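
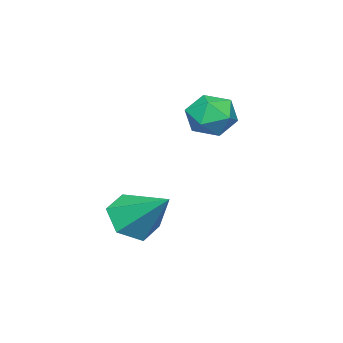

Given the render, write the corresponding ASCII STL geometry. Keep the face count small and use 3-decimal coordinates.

solid 
facet normal 0.204 0.695 0.690
outer loop
vertex -0.272 0.221 2.169
vertex -0.818 -0.048 2.601
vertex -0.124 -0.316 2.666
endloop
endfacet
facet normal 0.791 0.518 0.324
outer loop
vertex -0.272 0.221 2.169
vertex -0.124 -0.316 2.666
vertex 0.176 -0.347 1.983
endloop
endfacet
facet normal 0.668 0.647 -0.367
outer loop
vertex -0.272 0.221 2.169
vertex 0.176 -0.347 1.983
vertex -0.333 -0.098 1.496
endloop
endfacet
facet normal 0.005 0.903 -0.429
outer loop
vertex -0.272 0.221 2.169
vertex -0.333 -0.098 1.496
vertex -0.947 0.087 1.879
endloop
endfacet
facet normal -0.282 0.933 0.225
outer loop
vertex -0.272 0.221 2.169
vertex -0.947 0.087 1.879
vertex -0.818 -0.048 2.601
endloop
endfacet
facet normal 0.897 -0.183 0.402
outer loop
vertex 0.176 -0.347 1.983
vertex -0.124 -0.316 2.666
vertex -0.093 -0.967 2.301
endloop
endfacet
facet normal -0.053 0.104 0.993
outer loop
vertex -0.124 -0.316 2.666
vertex -0.818 -0.048 2.601
vertex -0.707 -0.782 2.684
endloop
endfacet
facet normal -0.839 0.488 0.241
outer loop
vertex -0.818 -0.048 2.601
vertex -0.947 0.087 1.879
vertex -1.216 -0.533 2.197
endloop
endfacet
facet normal -0.376 0.439 -0.816
outer loop
vertex -0.947 0.087 1.879
vertex -0.333 -0.098 1.496
vertex -0.916 -0.564 1.514
endloop
endfacet
facet normal 0.697 0.024 -0.716
outer loop
vertex -0.333 -0.098 1.496
vertex 0.176 -0.347 1.983
vertex -0.222 -0.832 1.579
endloop
endfacet
facet normal -0.005 -0.903 0.429
outer loop
vertex -0.768 -1.101 2.011
vertex -0.093 -0.967 2.301
vertex -0.707 -0.782 2.684
endloop
endfacet
facet normal -0.668 -0.647 0.367
outer loop
vertex -0.768 -1.101 2.011
vertex -0.707 -0.782 2.684
vertex -1.216 -0.533 2.197
endloop
endfacet
facet normal -0.791 -0.518 -0.324
outer loop
vertex -0.768 -1.101 2.011
vertex -1.216 -0.533 2.197
vertex -0.916 -0.564 1.514
endloop
endfacet
facet normal -0.204 -0.695 -0.690
outer loop
vertex -0.768 -1.101 2.011
vertex -0.916 -0.564 1.514
vertex -0.222 -0.832 1.579
endloop
endfacet
facet normal 0.282 -0.933 -0.225
outer loop
vertex -0.768 -1.101 2.011
vertex -0.222 -0.832 1.579
vertex -0.093 -0.967 2.301
endloop
endfacet
facet normal 0.376 -0.439 0.816
outer loop
vertex -0.707 -0.782 2.684
vertex -0.093 -0.967 2.301
vertex -0.124 -0.316 2.666
endloop
endfacet
facet normal -0.697 -0.024 0.716
outer loop
vertex -1.216 -0.533 2.197
vertex -0.707 -0.782 2.684
vertex -0.818 -0.048 2.601
endloop
endfacet
facet normal -0.897 0.183 -0.402
outer loop
vertex -0.916 -0.564 1.514
vertex -1.216 -0.533 2.197
vertex -0.947 0.087 1.879
endloop
endfacet
facet normal 0.053 -0.104 -0.993
outer loop
vertex -0.222 -0.832 1.579
vertex -0.916 -0.564 1.514
vertex -0.333 -0.098 1.496
endloop
endfacet
facet normal 0.839 -0.488 -0.241
outer loop
vertex -0.093 -0.967 2.301
vertex -0.222 -0.832 1.579
vertex 0.176 -0.347 1.983
endloop
endfacet
facet normal -0.179 -0.775 -0.606
outer loop
vertex 2.926 -1.077 -0.925
vertex 2.171 -1.084 -0.693
vertex 2.39 -0.648 -1.315
endloop
endfacet
facet normal 0.724 0.608 -0.326
outer loop
vertex 2.926 -1.077 -0.925
vertex 2.39 -0.648 -1.315
vertex 2.449 0.124 0.253
endloop
endfacet
facet normal -0.179 -0.775 -0.606
outer loop
vertex 2.39 -0.648 -1.315
vertex 2.171 -1.084 -0.693
vertex 1.634 -0.655 -1.083
endloop
endfacet
facet normal -0.141 0.890 -0.433
outer loop
vertex 2.39 -0.648 -1.315
vertex 1.634 -0.655 -1.083
vertex 2.449 0.124 0.253
endloop
endfacet
facet normal -0.178 -0.774 -0.607
outer loop
vertex 1.634 -0.655 -1.083
vertex 2.171 -1.084 -0.693
vertex 1.416 -1.092 -0.462
endloop
endfacet
facet normal -0.793 0.593 0.138
outer loop
vertex 1.634 -0.655 -1.083
vertex 1.416 -1.092 -0.462
vertex 2.449 0.124 0.253
endloop
endfacet
facet normal -0.178 -0.774 -0.607
outer loop
vertex 1.416 -1.092 -0.462
vertex 2.171 -1.084 -0.693
vertex 1.952 -1.521 -0.072
endloop
endfacet
facet normal -0.581 0.015 0.814
outer loop
vertex 1.416 -1.092 -0.462
vertex 1.952 -1.521 -0.072
vertex 2.449 0.124 0.253
endloop
endfacet
facet normal -0.178 -0.774 -0.608
outer loop
vertex 1.952 -1.521 -0.072
vertex 2.171 -1.084 -0.693
vertex 2.708 -1.513 -0.304
endloop
endfacet
facet normal 0.285 -0.268 0.920
outer loop
vertex 1.952 -1.521 -0.072
vertex 2.708 -1.513 -0.304
vertex 2.449 0.124 0.253
endloop
endfacet
facet normal -0.179 -0.774 -0.607
outer loop
vertex 2.708 -1.513 -0.304
vertex 2.171 -1.084 -0.693
vertex 2.926 -1.077 -0.925
endloop
endfacet
facet normal 0.937 0.029 0.349
outer loop
vertex 2.708 -1.513 -0.304
vertex 2.926 -1.077 -0.925
vertex 2.449 0.124 0.253
endloop
endfacet

endsolid


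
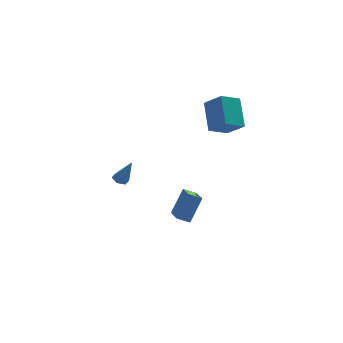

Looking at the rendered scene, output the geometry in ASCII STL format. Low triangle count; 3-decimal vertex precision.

solid 
facet normal -0.482 0.592 -0.646
outer loop
vertex 2.952 1.785 4.324
vertex 4.202 2.108 3.686
vertex 2.704 0.152 3.012
endloop
endfacet
facet normal -0.868 -0.224 0.443
outer loop
vertex 3.438 -0.748 3.994
vertex 2.952 1.785 4.324
vertex 2.704 0.152 3.012
endloop
endfacet
facet normal -0.482 0.592 -0.646
outer loop
vertex 2.704 0.152 3.012
vertex 4.202 2.108 3.686
vertex 3.954 0.474 2.374
endloop
endfacet
facet normal -0.118 -0.774 -0.622
outer loop
vertex 3.954 0.474 2.374
vertex 3.438 -0.748 3.994
vertex 2.704 0.152 3.012
endloop
endfacet
facet normal 0.117 0.774 0.622
outer loop
vertex 2.952 1.785 4.324
vertex 4.936 1.208 4.668
vertex 4.202 2.108 3.686
endloop
endfacet
facet normal -0.868 -0.224 0.443
outer loop
vertex 3.686 0.886 5.306
vertex 2.952 1.785 4.324
vertex 3.438 -0.748 3.994
endloop
endfacet
facet normal 0.118 0.775 0.621
outer loop
vertex 3.686 0.886 5.306
vertex 4.936 1.208 4.668
vertex 2.952 1.785 4.324
endloop
endfacet
facet normal 0.868 0.224 -0.443
outer loop
vertex 4.202 2.108 3.686
vertex 4.936 1.208 4.668
vertex 3.954 0.474 2.374
endloop
endfacet
facet normal -0.117 -0.775 -0.622
outer loop
vertex 4.688 -0.425 3.356
vertex 3.438 -0.748 3.994
vertex 3.954 0.474 2.374
endloop
endfacet
facet normal 0.868 0.224 -0.443
outer loop
vertex 3.954 0.474 2.374
vertex 4.936 1.208 4.668
vertex 4.688 -0.425 3.356
endloop
endfacet
facet normal 0.483 -0.592 0.646
outer loop
vertex 4.688 -0.425 3.356
vertex 3.686 0.886 5.306
vertex 3.438 -0.748 3.994
endloop
endfacet
facet normal 0.482 -0.592 0.646
outer loop
vertex 4.936 1.208 4.668
vertex 3.686 0.886 5.306
vertex 4.688 -0.425 3.356
endloop
endfacet
facet normal -0.335 0.244 -0.910
outer loop
vertex -2.63 -1.996 1.235
vertex -3.111 -1.944 1.426
vertex -2.789 -1.536 1.417
endloop
endfacet
facet normal 0.948 0.319 0.022
outer loop
vertex -2.63 -1.996 1.235
vertex -2.789 -1.536 1.417
vertex -2.549 -2.356 2.954
endloop
endfacet
facet normal -0.335 0.244 -0.910
outer loop
vertex -2.789 -1.536 1.417
vertex -3.111 -1.944 1.426
vertex -3.27 -1.484 1.608
endloop
endfacet
facet normal 0.261 0.868 0.422
outer loop
vertex -2.789 -1.536 1.417
vertex -3.27 -1.484 1.608
vertex -2.549 -2.356 2.954
endloop
endfacet
facet normal -0.335 0.244 -0.910
outer loop
vertex -3.27 -1.484 1.608
vertex -3.111 -1.944 1.426
vertex -3.592 -1.892 1.617
endloop
endfacet
facet normal -0.599 0.487 0.636
outer loop
vertex -3.27 -1.484 1.608
vertex -3.592 -1.892 1.617
vertex -2.549 -2.356 2.954
endloop
endfacet
facet normal -0.335 0.246 -0.910
outer loop
vertex -3.592 -1.892 1.617
vertex -3.111 -1.944 1.426
vertex -3.433 -2.352 1.434
endloop
endfacet
facet normal -0.774 -0.446 0.449
outer loop
vertex -3.592 -1.892 1.617
vertex -3.433 -2.352 1.434
vertex -2.549 -2.356 2.954
endloop
endfacet
facet normal -0.334 0.246 -0.910
outer loop
vertex -3.433 -2.352 1.434
vertex -3.111 -1.944 1.426
vertex -2.952 -2.405 1.243
endloop
endfacet
facet normal -0.090 -0.995 0.050
outer loop
vertex -3.433 -2.352 1.434
vertex -2.952 -2.405 1.243
vertex -2.549 -2.356 2.954
endloop
endfacet
facet normal -0.335 0.246 -0.910
outer loop
vertex -2.952 -2.405 1.243
vertex -3.111 -1.944 1.426
vertex -2.63 -1.996 1.235
endloop
endfacet
facet normal 0.773 -0.612 -0.165
outer loop
vertex -2.952 -2.405 1.243
vertex -2.63 -1.996 1.235
vertex -2.549 -2.356 2.954
endloop
endfacet
facet normal -0.483 -0.294 -0.824
outer loop
vertex 1.158 -1.322 -3.6
vertex 0.418 -1.101 -3.245
vertex 1.323 0.333 -4.288
endloop
endfacet
facet normal 0.871 -0.260 -0.417
outer loop
vertex 2.222 0.881 -2.755
vertex 1.158 -1.322 -3.6
vertex 1.323 0.333 -4.288
endloop
endfacet
facet normal -0.483 -0.294 -0.824
outer loop
vertex 1.323 0.333 -4.288
vertex 0.418 -1.101 -3.245
vertex 0.583 0.554 -3.933
endloop
endfacet
facet normal 0.091 0.920 -0.382
outer loop
vertex 0.583 0.554 -3.933
vertex 2.222 0.881 -2.755
vertex 1.323 0.333 -4.288
endloop
endfacet
facet normal -0.091 -0.920 0.382
outer loop
vertex 1.158 -1.322 -3.6
vertex 1.317 -0.553 -1.712
vertex 0.418 -1.101 -3.245
endloop
endfacet
facet normal 0.871 -0.260 -0.417
outer loop
vertex 2.057 -0.774 -2.067
vertex 1.158 -1.322 -3.6
vertex 2.222 0.881 -2.755
endloop
endfacet
facet normal -0.091 -0.920 0.382
outer loop
vertex 2.057 -0.774 -2.067
vertex 1.317 -0.553 -1.712
vertex 1.158 -1.322 -3.6
endloop
endfacet
facet normal -0.871 0.260 0.417
outer loop
vertex 0.418 -1.101 -3.245
vertex 1.317 -0.553 -1.712
vertex 0.583 0.554 -3.933
endloop
endfacet
facet normal 0.091 0.920 -0.382
outer loop
vertex 1.482 1.102 -2.4
vertex 2.222 0.881 -2.755
vertex 0.583 0.554 -3.933
endloop
endfacet
facet normal -0.871 0.260 0.417
outer loop
vertex 0.583 0.554 -3.933
vertex 1.317 -0.553 -1.712
vertex 1.482 1.102 -2.4
endloop
endfacet
facet normal 0.483 0.294 0.824
outer loop
vertex 1.482 1.102 -2.4
vertex 2.057 -0.774 -2.067
vertex 2.222 0.881 -2.755
endloop
endfacet
facet normal 0.483 0.294 0.824
outer loop
vertex 1.317 -0.553 -1.712
vertex 2.057 -0.774 -2.067
vertex 1.482 1.102 -2.4
endloop
endfacet

endsolid


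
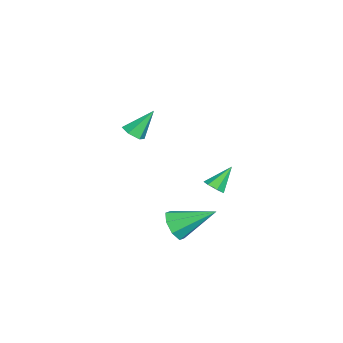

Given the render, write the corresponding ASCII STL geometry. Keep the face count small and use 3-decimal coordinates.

solid 
facet normal 0.439 -0.517 -0.735
outer loop
vertex -2.96 -0.458 -3.352
vertex -3.258 -0.941 -3.19
vertex -3.415 -0.524 -3.577
endloop
endfacet
facet normal -0.024 0.971 -0.236
outer loop
vertex -2.96 -0.458 -3.352
vertex -3.415 -0.524 -3.577
vertex -3.902 -0.179 -2.11
endloop
endfacet
facet normal 0.438 -0.518 -0.735
outer loop
vertex -3.415 -0.524 -3.577
vertex -3.258 -0.941 -3.19
vertex -3.752 -0.904 -3.51
endloop
endfacet
facet normal -0.725 0.577 -0.376
outer loop
vertex -3.415 -0.524 -3.577
vertex -3.752 -0.904 -3.51
vertex -3.902 -0.179 -2.11
endloop
endfacet
facet normal 0.437 -0.518 -0.735
outer loop
vertex -3.752 -0.904 -3.51
vertex -3.258 -0.941 -3.19
vertex -3.716 -1.311 -3.202
endloop
endfacet
facet normal -0.992 -0.121 -0.044
outer loop
vertex -3.752 -0.904 -3.51
vertex -3.716 -1.311 -3.202
vertex -3.902 -0.179 -2.11
endloop
endfacet
facet normal 0.438 -0.518 -0.734
outer loop
vertex -3.716 -1.311 -3.202
vertex -3.258 -0.941 -3.19
vertex -3.336 -1.439 -2.885
endloop
endfacet
facet normal -0.624 -0.593 0.509
outer loop
vertex -3.716 -1.311 -3.202
vertex -3.336 -1.439 -2.885
vertex -3.902 -0.179 -2.11
endloop
endfacet
facet normal 0.438 -0.518 -0.734
outer loop
vertex -3.336 -1.439 -2.885
vertex -3.258 -0.941 -3.19
vertex -2.896 -1.192 -2.797
endloop
endfacet
facet normal 0.101 -0.488 0.867
outer loop
vertex -3.336 -1.439 -2.885
vertex -2.896 -1.192 -2.797
vertex -3.902 -0.179 -2.11
endloop
endfacet
facet normal 0.439 -0.517 -0.735
outer loop
vertex -2.896 -1.192 -2.797
vertex -3.258 -0.941 -3.19
vertex -2.729 -0.755 -3.005
endloop
endfacet
facet normal 0.638 0.118 0.761
outer loop
vertex -2.896 -1.192 -2.797
vertex -2.729 -0.755 -3.005
vertex -3.902 -0.179 -2.11
endloop
endfacet
facet normal 0.439 -0.517 -0.735
outer loop
vertex -2.729 -0.755 -3.005
vertex -3.258 -0.941 -3.19
vertex -2.96 -0.458 -3.352
endloop
endfacet
facet normal 0.582 0.767 0.269
outer loop
vertex -2.729 -0.755 -3.005
vertex -2.96 -0.458 -3.352
vertex -3.902 -0.179 -2.11
endloop
endfacet
facet normal 0.266 -0.552 -0.790
outer loop
vertex -0.354 -4.518 1.929
vertex -0.887 -4.372 1.648
vertex -0.386 -4.015 1.567
endloop
endfacet
facet normal 0.828 0.361 0.429
outer loop
vertex -0.354 -4.518 1.929
vertex -0.386 -4.015 1.567
vertex -1.313 -3.488 2.912
endloop
endfacet
facet normal 0.266 -0.553 -0.790
outer loop
vertex -0.386 -4.015 1.567
vertex -0.887 -4.372 1.648
vertex -0.919 -3.87 1.286
endloop
endfacet
facet normal 0.328 0.934 -0.140
outer loop
vertex -0.386 -4.015 1.567
vertex -0.919 -3.87 1.286
vertex -1.313 -3.488 2.912
endloop
endfacet
facet normal 0.265 -0.553 -0.790
outer loop
vertex -0.919 -3.87 1.286
vertex -0.887 -4.372 1.648
vertex -1.42 -4.226 1.367
endloop
endfacet
facet normal -0.583 0.748 -0.317
outer loop
vertex -0.919 -3.87 1.286
vertex -1.42 -4.226 1.367
vertex -1.313 -3.488 2.912
endloop
endfacet
facet normal 0.265 -0.553 -0.790
outer loop
vertex -1.42 -4.226 1.367
vertex -0.887 -4.372 1.648
vertex -1.388 -4.728 1.729
endloop
endfacet
facet normal -0.997 -0.010 0.074
outer loop
vertex -1.42 -4.226 1.367
vertex -1.388 -4.728 1.729
vertex -1.313 -3.488 2.912
endloop
endfacet
facet normal 0.265 -0.553 -0.790
outer loop
vertex -1.388 -4.728 1.729
vertex -0.887 -4.372 1.648
vertex -0.855 -4.874 2.01
endloop
endfacet
facet normal -0.498 -0.583 0.642
outer loop
vertex -1.388 -4.728 1.729
vertex -0.855 -4.874 2.01
vertex -1.313 -3.488 2.912
endloop
endfacet
facet normal 0.265 -0.553 -0.790
outer loop
vertex -0.855 -4.874 2.01
vertex -0.887 -4.372 1.648
vertex -0.354 -4.518 1.929
endloop
endfacet
facet normal 0.414 -0.396 0.819
outer loop
vertex -0.855 -4.874 2.01
vertex -0.354 -4.518 1.929
vertex -1.313 -3.488 2.912
endloop
endfacet
facet normal 0.013 -0.868 -0.497
outer loop
vertex 0.308 -2.738 -3.363
vertex -0.266 -2.407 -3.957
vertex 0.621 -2.434 -3.886
endloop
endfacet
facet normal 0.825 0.105 0.555
outer loop
vertex 0.308 -2.738 -3.363
vertex 0.621 -2.434 -3.886
vertex -0.294 -0.533 -2.883
endloop
endfacet
facet normal 0.013 -0.868 -0.496
outer loop
vertex 0.621 -2.434 -3.886
vertex -0.266 -2.407 -3.957
vertex 0.414 -2.114 -4.451
endloop
endfacet
facet normal 0.886 0.460 -0.064
outer loop
vertex 0.621 -2.434 -3.886
vertex 0.414 -2.114 -4.451
vertex -0.294 -0.533 -2.883
endloop
endfacet
facet normal 0.013 -0.868 -0.496
outer loop
vertex 0.414 -2.114 -4.451
vertex -0.266 -2.407 -3.957
vertex -0.192 -1.966 -4.726
endloop
endfacet
facet normal 0.423 0.726 -0.541
outer loop
vertex 0.414 -2.114 -4.451
vertex -0.192 -1.966 -4.726
vertex -0.294 -0.533 -2.883
endloop
endfacet
facet normal 0.012 -0.868 -0.497
outer loop
vertex -0.192 -1.966 -4.726
vertex -0.266 -2.407 -3.957
vertex -0.841 -2.076 -4.55
endloop
endfacet
facet normal -0.289 0.748 -0.598
outer loop
vertex -0.192 -1.966 -4.726
vertex -0.841 -2.076 -4.55
vertex -0.294 -0.533 -2.883
endloop
endfacet
facet normal 0.013 -0.868 -0.497
outer loop
vertex -0.841 -2.076 -4.55
vertex -0.266 -2.407 -3.957
vertex -1.153 -2.38 -4.027
endloop
endfacet
facet normal -0.835 0.512 -0.200
outer loop
vertex -0.841 -2.076 -4.55
vertex -1.153 -2.38 -4.027
vertex -0.294 -0.533 -2.883
endloop
endfacet
facet normal 0.013 -0.868 -0.496
outer loop
vertex -1.153 -2.38 -4.027
vertex -0.266 -2.407 -3.957
vertex -0.946 -2.7 -3.462
endloop
endfacet
facet normal -0.895 0.158 0.417
outer loop
vertex -1.153 -2.38 -4.027
vertex -0.946 -2.7 -3.462
vertex -0.294 -0.533 -2.883
endloop
endfacet
facet normal 0.012 -0.868 -0.497
outer loop
vertex -0.946 -2.7 -3.462
vertex -0.266 -2.407 -3.957
vertex -0.34 -2.849 -3.187
endloop
endfacet
facet normal -0.433 -0.109 0.895
outer loop
vertex -0.946 -2.7 -3.462
vertex -0.34 -2.849 -3.187
vertex -0.294 -0.533 -2.883
endloop
endfacet
facet normal 0.014 -0.868 -0.497
outer loop
vertex -0.34 -2.849 -3.187
vertex -0.266 -2.407 -3.957
vertex 0.308 -2.738 -3.363
endloop
endfacet
facet normal 0.281 -0.130 0.951
outer loop
vertex -0.34 -2.849 -3.187
vertex 0.308 -2.738 -3.363
vertex -0.294 -0.533 -2.883
endloop
endfacet

endsolid


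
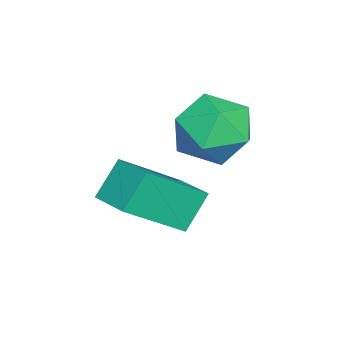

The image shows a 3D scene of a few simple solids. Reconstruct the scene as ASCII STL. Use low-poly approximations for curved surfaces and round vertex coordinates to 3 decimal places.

solid 
facet normal -0.649 -0.748 -0.139
outer loop
vertex -0.731 -0.252 1.042
vertex -1.779 0.877 -0.137
vertex -0.115 -0.619 0.143
endloop
endfacet
facet normal 0.540 -0.583 0.608
outer loop
vertex 0.599 0.203 0.297
vertex -0.731 -0.252 1.042
vertex -0.115 -0.619 0.143
endloop
endfacet
facet normal -0.649 -0.748 -0.139
outer loop
vertex -0.115 -0.619 0.143
vertex -1.779 0.877 -0.137
vertex -1.163 0.51 -1.036
endloop
endfacet
facet normal 0.536 -0.319 -0.782
outer loop
vertex -1.163 0.51 -1.036
vertex 0.599 0.203 0.297
vertex -0.115 -0.619 0.143
endloop
endfacet
facet normal -0.536 0.319 0.782
outer loop
vertex -0.731 -0.252 1.042
vertex -1.065 1.699 0.017
vertex -1.779 0.877 -0.137
endloop
endfacet
facet normal 0.540 -0.583 0.608
outer loop
vertex -0.017 0.57 1.196
vertex -0.731 -0.252 1.042
vertex 0.599 0.203 0.297
endloop
endfacet
facet normal -0.536 0.319 0.782
outer loop
vertex -0.017 0.57 1.196
vertex -1.065 1.699 0.017
vertex -0.731 -0.252 1.042
endloop
endfacet
facet normal -0.540 0.583 -0.608
outer loop
vertex -1.779 0.877 -0.137
vertex -1.065 1.699 0.017
vertex -1.163 0.51 -1.036
endloop
endfacet
facet normal 0.536 -0.319 -0.782
outer loop
vertex -0.449 1.332 -0.882
vertex 0.599 0.203 0.297
vertex -1.163 0.51 -1.036
endloop
endfacet
facet normal -0.540 0.583 -0.608
outer loop
vertex -1.163 0.51 -1.036
vertex -1.065 1.699 0.017
vertex -0.449 1.332 -0.882
endloop
endfacet
facet normal 0.649 0.748 0.139
outer loop
vertex -0.449 1.332 -0.882
vertex -0.017 0.57 1.196
vertex 0.599 0.203 0.297
endloop
endfacet
facet normal 0.649 0.748 0.139
outer loop
vertex -1.065 1.699 0.017
vertex -0.017 0.57 1.196
vertex -0.449 1.332 -0.882
endloop
endfacet
facet normal -0.178 0.983 0.034
outer loop
vertex -2.552 2.3 0.965
vertex -2.518 2.269 2.026
vertex -1.631 2.449 1.472
endloop
endfacet
facet normal 0.177 0.810 -0.559
outer loop
vertex -2.552 2.3 0.965
vertex -1.631 2.449 1.472
vertex -1.664 1.851 0.595
endloop
endfacet
facet normal -0.215 0.332 -0.918
outer loop
vertex -2.552 2.3 0.965
vertex -1.664 1.851 0.595
vertex -2.571 1.3 0.608
endloop
endfacet
facet normal -0.811 0.210 -0.545
outer loop
vertex -2.552 2.3 0.965
vertex -2.571 1.3 0.608
vertex -3.099 1.558 1.493
endloop
endfacet
facet normal -0.789 0.613 0.043
outer loop
vertex -2.552 2.3 0.965
vertex -3.099 1.558 1.493
vertex -2.518 2.269 2.026
endloop
endfacet
facet normal 0.787 0.495 -0.367
outer loop
vertex -1.664 1.851 0.595
vertex -1.631 2.449 1.472
vertex -1.081 1.542 1.427
endloop
endfacet
facet normal 0.213 0.776 0.594
outer loop
vertex -1.631 2.449 1.472
vertex -2.518 2.269 2.026
vertex -1.609 1.8 2.312
endloop
endfacet
facet normal -0.774 0.177 0.608
outer loop
vertex -2.518 2.269 2.026
vertex -3.099 1.558 1.493
vertex -2.516 1.249 2.325
endloop
endfacet
facet normal -0.810 -0.474 -0.345
outer loop
vertex -3.099 1.558 1.493
vertex -2.571 1.3 0.608
vertex -2.549 0.651 1.448
endloop
endfacet
facet normal 0.155 -0.278 -0.948
outer loop
vertex -2.571 1.3 0.608
vertex -1.664 1.851 0.595
vertex -1.662 0.831 0.894
endloop
endfacet
facet normal 0.811 -0.210 0.545
outer loop
vertex -1.628 0.8 1.955
vertex -1.081 1.542 1.427
vertex -1.609 1.8 2.312
endloop
endfacet
facet normal 0.215 -0.332 0.918
outer loop
vertex -1.628 0.8 1.955
vertex -1.609 1.8 2.312
vertex -2.516 1.249 2.325
endloop
endfacet
facet normal -0.177 -0.810 0.559
outer loop
vertex -1.628 0.8 1.955
vertex -2.516 1.249 2.325
vertex -2.549 0.651 1.448
endloop
endfacet
facet normal 0.178 -0.983 -0.034
outer loop
vertex -1.628 0.8 1.955
vertex -2.549 0.651 1.448
vertex -1.662 0.831 0.894
endloop
endfacet
facet normal 0.789 -0.613 -0.043
outer loop
vertex -1.628 0.8 1.955
vertex -1.662 0.831 0.894
vertex -1.081 1.542 1.427
endloop
endfacet
facet normal 0.810 0.474 0.345
outer loop
vertex -1.609 1.8 2.312
vertex -1.081 1.542 1.427
vertex -1.631 2.449 1.472
endloop
endfacet
facet normal -0.155 0.278 0.948
outer loop
vertex -2.516 1.249 2.325
vertex -1.609 1.8 2.312
vertex -2.518 2.269 2.026
endloop
endfacet
facet normal -0.787 -0.495 0.367
outer loop
vertex -2.549 0.651 1.448
vertex -2.516 1.249 2.325
vertex -3.099 1.558 1.493
endloop
endfacet
facet normal -0.213 -0.776 -0.594
outer loop
vertex -1.662 0.831 0.894
vertex -2.549 0.651 1.448
vertex -2.571 1.3 0.608
endloop
endfacet
facet normal 0.774 -0.177 -0.608
outer loop
vertex -1.081 1.542 1.427
vertex -1.662 0.831 0.894
vertex -1.664 1.851 0.595
endloop
endfacet

endsolid


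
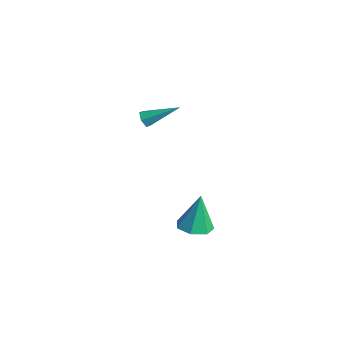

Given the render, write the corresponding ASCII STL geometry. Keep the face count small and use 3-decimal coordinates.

solid 
facet normal -0.509 -0.709 -0.489
outer loop
vertex -2.886 -1.536 -0.658
vertex -3.327 -1.37 -0.44
vertex -3.17 -1.17 -0.893
endloop
endfacet
facet normal 0.764 0.199 -0.614
outer loop
vertex -2.886 -1.536 -0.658
vertex -3.17 -1.17 -0.893
vertex -2.353 -0.01 0.5
endloop
endfacet
facet normal -0.508 -0.709 -0.489
outer loop
vertex -3.17 -1.17 -0.893
vertex -3.327 -1.37 -0.44
vertex -3.612 -1.004 -0.675
endloop
endfacet
facet normal -0.021 0.774 -0.632
outer loop
vertex -3.17 -1.17 -0.893
vertex -3.612 -1.004 -0.675
vertex -2.353 -0.01 0.5
endloop
endfacet
facet normal -0.507 -0.709 -0.490
outer loop
vertex -3.612 -1.004 -0.675
vertex -3.327 -1.37 -0.44
vertex -3.769 -1.205 -0.222
endloop
endfacet
facet normal -0.670 0.736 0.095
outer loop
vertex -3.612 -1.004 -0.675
vertex -3.769 -1.205 -0.222
vertex -2.353 -0.01 0.5
endloop
endfacet
facet normal -0.507 -0.709 -0.491
outer loop
vertex -3.769 -1.205 -0.222
vertex -3.327 -1.37 -0.44
vertex -3.485 -1.571 0.013
endloop
endfacet
facet normal -0.532 0.125 0.837
outer loop
vertex -3.769 -1.205 -0.222
vertex -3.485 -1.571 0.013
vertex -2.353 -0.01 0.5
endloop
endfacet
facet normal -0.508 -0.708 -0.491
outer loop
vertex -3.485 -1.571 0.013
vertex -3.327 -1.37 -0.44
vertex -3.043 -1.737 -0.205
endloop
endfacet
facet normal 0.253 -0.451 0.856
outer loop
vertex -3.485 -1.571 0.013
vertex -3.043 -1.737 -0.205
vertex -2.353 -0.01 0.5
endloop
endfacet
facet normal -0.509 -0.708 -0.490
outer loop
vertex -3.043 -1.737 -0.205
vertex -3.327 -1.37 -0.44
vertex -2.886 -1.536 -0.658
endloop
endfacet
facet normal 0.902 -0.413 0.129
outer loop
vertex -3.043 -1.737 -0.205
vertex -2.886 -1.536 -0.658
vertex -2.353 -0.01 0.5
endloop
endfacet
facet normal 0.081 -0.219 -0.972
outer loop
vertex 3.725 -3.123 -3.075
vertex 3.098 -2.52 -3.263
vertex 3.979 -2.407 -3.215
endloop
endfacet
facet normal 0.837 -0.197 0.511
outer loop
vertex 3.725 -3.123 -3.075
vertex 3.979 -2.407 -3.215
vertex 2.942 -2.1 -1.397
endloop
endfacet
facet normal 0.081 -0.220 -0.972
outer loop
vertex 3.979 -2.407 -3.215
vertex 3.098 -2.52 -3.263
vertex 3.57 -1.777 -3.392
endloop
endfacet
facet normal 0.747 0.577 0.329
outer loop
vertex 3.979 -2.407 -3.215
vertex 3.57 -1.777 -3.392
vertex 2.942 -2.1 -1.397
endloop
endfacet
facet normal 0.080 -0.220 -0.972
outer loop
vertex 3.57 -1.777 -3.392
vertex 3.098 -2.52 -3.263
vertex 2.805 -1.706 -3.471
endloop
endfacet
facet normal 0.072 0.981 0.182
outer loop
vertex 3.57 -1.777 -3.392
vertex 2.805 -1.706 -3.471
vertex 2.942 -2.1 -1.397
endloop
endfacet
facet normal 0.083 -0.219 -0.972
outer loop
vertex 2.805 -1.706 -3.471
vertex 3.098 -2.52 -3.263
vertex 2.261 -2.249 -3.395
endloop
endfacet
facet normal -0.682 0.709 0.180
outer loop
vertex 2.805 -1.706 -3.471
vertex 2.261 -2.249 -3.395
vertex 2.942 -2.1 -1.397
endloop
endfacet
facet normal 0.082 -0.220 -0.972
outer loop
vertex 2.261 -2.249 -3.395
vertex 3.098 -2.52 -3.263
vertex 2.347 -2.996 -3.219
endloop
endfacet
facet normal -0.945 -0.032 0.325
outer loop
vertex 2.261 -2.249 -3.395
vertex 2.347 -2.996 -3.219
vertex 2.942 -2.1 -1.397
endloop
endfacet
facet normal 0.081 -0.218 -0.972
outer loop
vertex 2.347 -2.996 -3.219
vertex 3.098 -2.52 -3.263
vertex 2.999 -3.385 -3.077
endloop
endfacet
facet normal -0.520 -0.687 0.508
outer loop
vertex 2.347 -2.996 -3.219
vertex 2.999 -3.385 -3.077
vertex 2.942 -2.1 -1.397
endloop
endfacet
facet normal 0.082 -0.218 -0.972
outer loop
vertex 2.999 -3.385 -3.077
vertex 3.098 -2.52 -3.263
vertex 3.725 -3.123 -3.075
endloop
endfacet
facet normal 0.273 -0.760 0.590
outer loop
vertex 2.999 -3.385 -3.077
vertex 3.725 -3.123 -3.075
vertex 2.942 -2.1 -1.397
endloop
endfacet

endsolid


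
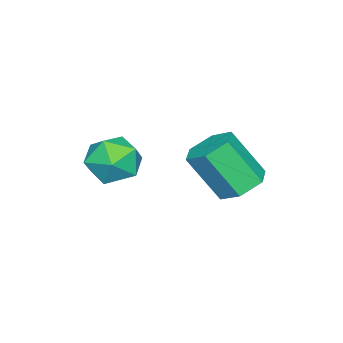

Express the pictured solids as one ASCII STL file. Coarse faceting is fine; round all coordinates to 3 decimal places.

solid 
facet normal -0.997 0.045 0.067
outer loop
vertex -2.057 -2.509 2.752
vertex -2.123 -3.642 2.531
vertex -2.033 -3.271 3.623
endloop
endfacet
facet normal -0.691 0.535 0.487
outer loop
vertex -2.057 -2.509 2.752
vertex -2.033 -3.271 3.623
vertex -1.321 -2.359 3.632
endloop
endfacet
facet normal -0.286 0.955 0.077
outer loop
vertex -2.057 -2.509 2.752
vertex -1.321 -2.359 3.632
vertex -0.972 -2.167 2.546
endloop
endfacet
facet normal -0.342 0.726 -0.597
outer loop
vertex -2.057 -2.509 2.752
vertex -0.972 -2.167 2.546
vertex -1.467 -2.96 1.866
endloop
endfacet
facet normal -0.781 0.163 -0.603
outer loop
vertex -2.057 -2.509 2.752
vertex -1.467 -2.96 1.866
vertex -2.123 -3.642 2.531
endloop
endfacet
facet normal -0.262 0.195 0.945
outer loop
vertex -1.321 -2.359 3.632
vertex -2.033 -3.271 3.623
vertex -0.933 -3.4 3.954
endloop
endfacet
facet normal -0.757 -0.597 0.265
outer loop
vertex -2.033 -3.271 3.623
vertex -2.123 -3.642 2.531
vertex -1.428 -4.193 3.274
endloop
endfacet
facet normal -0.408 -0.405 -0.818
outer loop
vertex -2.123 -3.642 2.531
vertex -1.467 -2.96 1.866
vertex -1.079 -4.001 2.188
endloop
endfacet
facet normal 0.302 0.505 -0.809
outer loop
vertex -1.467 -2.96 1.866
vertex -0.972 -2.167 2.546
vertex -0.367 -3.089 2.197
endloop
endfacet
facet normal 0.393 0.875 0.281
outer loop
vertex -0.972 -2.167 2.546
vertex -1.321 -2.359 3.632
vertex -0.277 -2.718 3.289
endloop
endfacet
facet normal 0.342 -0.726 0.597
outer loop
vertex -0.343 -3.851 3.068
vertex -0.933 -3.4 3.954
vertex -1.428 -4.193 3.274
endloop
endfacet
facet normal 0.286 -0.955 -0.077
outer loop
vertex -0.343 -3.851 3.068
vertex -1.428 -4.193 3.274
vertex -1.079 -4.001 2.188
endloop
endfacet
facet normal 0.691 -0.535 -0.487
outer loop
vertex -0.343 -3.851 3.068
vertex -1.079 -4.001 2.188
vertex -0.367 -3.089 2.197
endloop
endfacet
facet normal 0.997 -0.045 -0.067
outer loop
vertex -0.343 -3.851 3.068
vertex -0.367 -3.089 2.197
vertex -0.277 -2.718 3.289
endloop
endfacet
facet normal 0.781 -0.163 0.603
outer loop
vertex -0.343 -3.851 3.068
vertex -0.277 -2.718 3.289
vertex -0.933 -3.4 3.954
endloop
endfacet
facet normal -0.302 -0.505 0.809
outer loop
vertex -1.428 -4.193 3.274
vertex -0.933 -3.4 3.954
vertex -2.033 -3.271 3.623
endloop
endfacet
facet normal -0.393 -0.875 -0.281
outer loop
vertex -1.079 -4.001 2.188
vertex -1.428 -4.193 3.274
vertex -2.123 -3.642 2.531
endloop
endfacet
facet normal 0.262 -0.195 -0.945
outer loop
vertex -0.367 -3.089 2.197
vertex -1.079 -4.001 2.188
vertex -1.467 -2.96 1.866
endloop
endfacet
facet normal 0.757 0.597 -0.265
outer loop
vertex -0.277 -2.718 3.289
vertex -0.367 -3.089 2.197
vertex -0.972 -2.167 2.546
endloop
endfacet
facet normal 0.408 0.405 0.818
outer loop
vertex -0.933 -3.4 3.954
vertex -0.277 -2.718 3.289
vertex -1.321 -2.359 3.632
endloop
endfacet
facet normal -0.121 0.548 -0.827
outer loop
vertex -2.39 1.075 1.641
vertex -3.332 0.751 1.564
vertex -3.13 1.58 2.084
endloop
endfacet
facet normal 0.661 0.666 0.345
outer loop
vertex -2.39 1.075 1.641
vertex -3.13 1.58 2.084
vertex -2.125 -0.127 3.453
endloop
endfacet
facet normal 0.662 0.666 0.345
outer loop
vertex -2.125 -0.127 3.453
vertex -3.13 1.58 2.084
vertex -2.865 0.379 3.896
endloop
endfacet
facet normal 0.121 -0.548 0.828
outer loop
vertex -2.125 -0.127 3.453
vertex -2.865 0.379 3.896
vertex -3.068 -0.451 3.376
endloop
endfacet
facet normal -0.121 0.548 -0.827
outer loop
vertex -3.13 1.58 2.084
vertex -3.332 0.751 1.564
vertex -4.073 1.256 2.007
endloop
endfacet
facet normal -0.310 0.771 0.556
outer loop
vertex -3.13 1.58 2.084
vertex -4.073 1.256 2.007
vertex -2.865 0.379 3.896
endloop
endfacet
facet normal -0.310 0.771 0.556
outer loop
vertex -2.865 0.379 3.896
vertex -4.073 1.256 2.007
vertex -3.808 0.055 3.819
endloop
endfacet
facet normal 0.121 -0.548 0.828
outer loop
vertex -2.865 0.379 3.896
vertex -3.808 0.055 3.819
vertex -3.068 -0.451 3.376
endloop
endfacet
facet normal -0.121 0.548 -0.827
outer loop
vertex -4.073 1.256 2.007
vertex -3.332 0.751 1.564
vertex -4.275 0.427 1.487
endloop
endfacet
facet normal -0.972 0.104 0.211
outer loop
vertex -4.073 1.256 2.007
vertex -4.275 0.427 1.487
vertex -3.808 0.055 3.819
endloop
endfacet
facet normal -0.972 0.104 0.211
outer loop
vertex -3.808 0.055 3.819
vertex -4.275 0.427 1.487
vertex -4.01 -0.775 3.299
endloop
endfacet
facet normal 0.121 -0.548 0.828
outer loop
vertex -3.808 0.055 3.819
vertex -4.01 -0.775 3.299
vertex -3.068 -0.451 3.376
endloop
endfacet
facet normal -0.121 0.548 -0.828
outer loop
vertex -4.275 0.427 1.487
vertex -3.332 0.751 1.564
vertex -3.535 -0.079 1.044
endloop
endfacet
facet normal -0.662 -0.666 -0.345
outer loop
vertex -4.275 0.427 1.487
vertex -3.535 -0.079 1.044
vertex -4.01 -0.775 3.299
endloop
endfacet
facet normal -0.661 -0.666 -0.345
outer loop
vertex -4.01 -0.775 3.299
vertex -3.535 -0.079 1.044
vertex -3.27 -1.28 2.856
endloop
endfacet
facet normal 0.121 -0.548 0.827
outer loop
vertex -4.01 -0.775 3.299
vertex -3.27 -1.28 2.856
vertex -3.068 -0.451 3.376
endloop
endfacet
facet normal -0.121 0.548 -0.828
outer loop
vertex -3.535 -0.079 1.044
vertex -3.332 0.751 1.564
vertex -2.592 0.245 1.121
endloop
endfacet
facet normal 0.310 -0.771 -0.556
outer loop
vertex -3.535 -0.079 1.044
vertex -2.592 0.245 1.121
vertex -3.27 -1.28 2.856
endloop
endfacet
facet normal 0.310 -0.771 -0.556
outer loop
vertex -3.27 -1.28 2.856
vertex -2.592 0.245 1.121
vertex -2.327 -0.956 2.933
endloop
endfacet
facet normal 0.121 -0.548 0.827
outer loop
vertex -3.27 -1.28 2.856
vertex -2.327 -0.956 2.933
vertex -3.068 -0.451 3.376
endloop
endfacet
facet normal -0.121 0.548 -0.828
outer loop
vertex -2.592 0.245 1.121
vertex -3.332 0.751 1.564
vertex -2.39 1.075 1.641
endloop
endfacet
facet normal 0.972 -0.104 -0.211
outer loop
vertex -2.592 0.245 1.121
vertex -2.39 1.075 1.641
vertex -2.327 -0.956 2.933
endloop
endfacet
facet normal 0.972 -0.104 -0.211
outer loop
vertex -2.327 -0.956 2.933
vertex -2.39 1.075 1.641
vertex -2.125 -0.127 3.453
endloop
endfacet
facet normal 0.121 -0.548 0.827
outer loop
vertex -2.327 -0.956 2.933
vertex -2.125 -0.127 3.453
vertex -3.068 -0.451 3.376
endloop
endfacet

endsolid


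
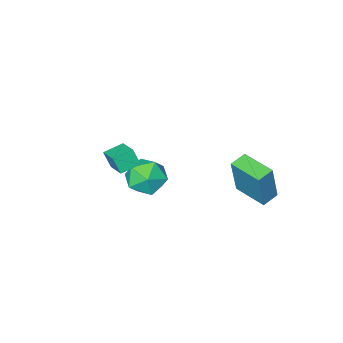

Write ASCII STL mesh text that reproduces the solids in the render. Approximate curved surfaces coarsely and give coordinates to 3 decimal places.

solid 
facet normal -0.966 0.104 0.237
outer loop
vertex 3.209 -0.242 4.144
vertex 3.42 0.817 4.54
vertex 3.052 0.081 3.363
endloop
endfacet
facet normal -0.184 -0.921 -0.344
outer loop
vertex 3.96 -0.017 3.14
vertex 3.209 -0.242 4.144
vertex 3.052 0.081 3.363
endloop
endfacet
facet normal -0.966 0.104 0.237
outer loop
vertex 3.052 0.081 3.363
vertex 3.42 0.817 4.54
vertex 3.263 1.14 3.758
endloop
endfacet
facet normal -0.183 0.375 -0.909
outer loop
vertex 3.263 1.14 3.758
vertex 3.96 -0.017 3.14
vertex 3.052 0.081 3.363
endloop
endfacet
facet normal 0.183 -0.376 0.908
outer loop
vertex 3.209 -0.242 4.144
vertex 4.328 0.719 4.317
vertex 3.42 0.817 4.54
endloop
endfacet
facet normal -0.183 -0.921 -0.344
outer loop
vertex 4.117 -0.34 3.922
vertex 3.209 -0.242 4.144
vertex 3.96 -0.017 3.14
endloop
endfacet
facet normal 0.182 -0.375 0.909
outer loop
vertex 4.117 -0.34 3.922
vertex 4.328 0.719 4.317
vertex 3.209 -0.242 4.144
endloop
endfacet
facet normal 0.184 0.921 0.344
outer loop
vertex 3.42 0.817 4.54
vertex 4.328 0.719 4.317
vertex 3.263 1.14 3.758
endloop
endfacet
facet normal -0.182 0.376 -0.909
outer loop
vertex 4.171 1.042 3.536
vertex 3.96 -0.017 3.14
vertex 3.263 1.14 3.758
endloop
endfacet
facet normal 0.183 0.921 0.344
outer loop
vertex 3.263 1.14 3.758
vertex 4.328 0.719 4.317
vertex 4.171 1.042 3.536
endloop
endfacet
facet normal 0.966 -0.104 -0.237
outer loop
vertex 4.171 1.042 3.536
vertex 4.117 -0.34 3.922
vertex 3.96 -0.017 3.14
endloop
endfacet
facet normal 0.966 -0.104 -0.237
outer loop
vertex 4.328 0.719 4.317
vertex 4.117 -0.34 3.922
vertex 4.171 1.042 3.536
endloop
endfacet
facet normal -0.894 0.402 -0.195
outer loop
vertex 0.373 -1.578 -0.975
vertex -0.01 -1.986 -0.06
vertex 0.432 -1.008 -0.069
endloop
endfacet
facet normal -0.371 0.797 -0.477
outer loop
vertex 0.373 -1.578 -0.975
vertex 0.432 -1.008 -0.069
vertex 1.263 -1.026 -0.746
endloop
endfacet
facet normal 0.001 0.382 -0.924
outer loop
vertex 0.373 -1.578 -0.975
vertex 1.263 -1.026 -0.746
vertex 1.336 -2.015 -1.155
endloop
endfacet
facet normal -0.293 -0.267 -0.918
outer loop
vertex 0.373 -1.578 -0.975
vertex 1.336 -2.015 -1.155
vertex 0.549 -2.608 -0.732
endloop
endfacet
facet normal -0.846 -0.255 -0.468
outer loop
vertex 0.373 -1.578 -0.975
vertex 0.549 -2.608 -0.732
vertex -0.01 -1.986 -0.06
endloop
endfacet
facet normal 0.064 0.997 0.052
outer loop
vertex 1.263 -1.026 -0.746
vertex 0.432 -1.008 -0.069
vertex 1.431 -1.092 0.312
endloop
endfacet
facet normal -0.783 0.359 0.508
outer loop
vertex 0.432 -1.008 -0.069
vertex -0.01 -1.986 -0.06
vertex 0.644 -1.685 0.735
endloop
endfacet
facet normal -0.705 -0.706 0.068
outer loop
vertex -0.01 -1.986 -0.06
vertex 0.549 -2.608 -0.732
vertex 0.717 -2.674 0.326
endloop
endfacet
facet normal 0.191 -0.725 -0.661
outer loop
vertex 0.549 -2.608 -0.732
vertex 1.336 -2.015 -1.155
vertex 1.548 -2.692 -0.351
endloop
endfacet
facet normal 0.665 0.327 -0.671
outer loop
vertex 1.336 -2.015 -1.155
vertex 1.263 -1.026 -0.746
vertex 1.99 -1.714 -0.36
endloop
endfacet
facet normal 0.293 0.267 0.918
outer loop
vertex 1.607 -2.122 0.555
vertex 1.431 -1.092 0.312
vertex 0.644 -1.685 0.735
endloop
endfacet
facet normal -0.001 -0.382 0.924
outer loop
vertex 1.607 -2.122 0.555
vertex 0.644 -1.685 0.735
vertex 0.717 -2.674 0.326
endloop
endfacet
facet normal 0.371 -0.797 0.477
outer loop
vertex 1.607 -2.122 0.555
vertex 0.717 -2.674 0.326
vertex 1.548 -2.692 -0.351
endloop
endfacet
facet normal 0.894 -0.402 0.195
outer loop
vertex 1.607 -2.122 0.555
vertex 1.548 -2.692 -0.351
vertex 1.99 -1.714 -0.36
endloop
endfacet
facet normal 0.846 0.255 0.468
outer loop
vertex 1.607 -2.122 0.555
vertex 1.99 -1.714 -0.36
vertex 1.431 -1.092 0.312
endloop
endfacet
facet normal -0.191 0.725 0.661
outer loop
vertex 0.644 -1.685 0.735
vertex 1.431 -1.092 0.312
vertex 0.432 -1.008 -0.069
endloop
endfacet
facet normal -0.665 -0.327 0.671
outer loop
vertex 0.717 -2.674 0.326
vertex 0.644 -1.685 0.735
vertex -0.01 -1.986 -0.06
endloop
endfacet
facet normal -0.064 -0.997 -0.052
outer loop
vertex 1.548 -2.692 -0.351
vertex 0.717 -2.674 0.326
vertex 0.549 -2.608 -0.732
endloop
endfacet
facet normal 0.783 -0.359 -0.508
outer loop
vertex 1.99 -1.714 -0.36
vertex 1.548 -2.692 -0.351
vertex 1.336 -2.015 -1.155
endloop
endfacet
facet normal 0.705 0.706 -0.068
outer loop
vertex 1.431 -1.092 0.312
vertex 1.99 -1.714 -0.36
vertex 1.263 -1.026 -0.746
endloop
endfacet
facet normal -0.962 -0.132 0.240
outer loop
vertex -2.047 1.166 1.936
vertex -2.294 2.784 1.833
vertex -2.524 0.964 -0.089
endloop
endfacet
facet normal 0.151 -0.987 0.063
outer loop
vertex -1.706 1.076 -0.293
vertex -2.047 1.166 1.936
vertex -2.524 0.964 -0.089
endloop
endfacet
facet normal -0.962 -0.132 0.240
outer loop
vertex -2.524 0.964 -0.089
vertex -2.294 2.784 1.833
vertex -2.771 2.582 -0.192
endloop
endfacet
facet normal -0.228 -0.097 -0.969
outer loop
vertex -2.771 2.582 -0.192
vertex -1.706 1.076 -0.293
vertex -2.524 0.964 -0.089
endloop
endfacet
facet normal 0.228 0.097 0.969
outer loop
vertex -2.047 1.166 1.936
vertex -1.476 2.896 1.629
vertex -2.294 2.784 1.833
endloop
endfacet
facet normal 0.151 -0.987 0.063
outer loop
vertex -1.229 1.278 1.732
vertex -2.047 1.166 1.936
vertex -1.706 1.076 -0.293
endloop
endfacet
facet normal 0.228 0.097 0.969
outer loop
vertex -1.229 1.278 1.732
vertex -1.476 2.896 1.629
vertex -2.047 1.166 1.936
endloop
endfacet
facet normal -0.151 0.987 -0.063
outer loop
vertex -2.294 2.784 1.833
vertex -1.476 2.896 1.629
vertex -2.771 2.582 -0.192
endloop
endfacet
facet normal -0.228 -0.097 -0.969
outer loop
vertex -1.953 2.694 -0.396
vertex -1.706 1.076 -0.293
vertex -2.771 2.582 -0.192
endloop
endfacet
facet normal -0.151 0.987 -0.063
outer loop
vertex -2.771 2.582 -0.192
vertex -1.476 2.896 1.629
vertex -1.953 2.694 -0.396
endloop
endfacet
facet normal 0.962 0.132 -0.240
outer loop
vertex -1.953 2.694 -0.396
vertex -1.229 1.278 1.732
vertex -1.706 1.076 -0.293
endloop
endfacet
facet normal 0.962 0.132 -0.240
outer loop
vertex -1.476 2.896 1.629
vertex -1.229 1.278 1.732
vertex -1.953 2.694 -0.396
endloop
endfacet

endsolid


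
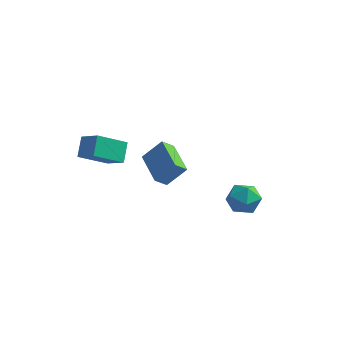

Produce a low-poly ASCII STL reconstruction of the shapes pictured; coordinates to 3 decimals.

solid 
facet normal -0.803 0.323 -0.501
outer loop
vertex -3.398 -2.346 1.652
vertex -2.317 -1.214 0.647
vertex -3.239 -3.23 0.827
endloop
endfacet
facet normal -0.581 -0.609 0.540
outer loop
vertex -2.203 -3.646 1.473
vertex -3.398 -2.346 1.652
vertex -3.239 -3.23 0.827
endloop
endfacet
facet normal -0.803 0.323 -0.501
outer loop
vertex -3.239 -3.23 0.827
vertex -2.317 -1.214 0.647
vertex -2.158 -2.098 -0.178
endloop
endfacet
facet normal 0.131 -0.725 -0.676
outer loop
vertex -2.158 -2.098 -0.178
vertex -2.203 -3.646 1.473
vertex -3.239 -3.23 0.827
endloop
endfacet
facet normal -0.131 0.725 0.676
outer loop
vertex -3.398 -2.346 1.652
vertex -1.281 -1.63 1.293
vertex -2.317 -1.214 0.647
endloop
endfacet
facet normal -0.581 -0.609 0.540
outer loop
vertex -2.362 -2.762 2.298
vertex -3.398 -2.346 1.652
vertex -2.203 -3.646 1.473
endloop
endfacet
facet normal -0.131 0.725 0.676
outer loop
vertex -2.362 -2.762 2.298
vertex -1.281 -1.63 1.293
vertex -3.398 -2.346 1.652
endloop
endfacet
facet normal 0.581 0.609 -0.540
outer loop
vertex -2.317 -1.214 0.647
vertex -1.281 -1.63 1.293
vertex -2.158 -2.098 -0.178
endloop
endfacet
facet normal 0.131 -0.725 -0.676
outer loop
vertex -1.122 -2.514 0.468
vertex -2.203 -3.646 1.473
vertex -2.158 -2.098 -0.178
endloop
endfacet
facet normal 0.581 0.609 -0.540
outer loop
vertex -2.158 -2.098 -0.178
vertex -1.281 -1.63 1.293
vertex -1.122 -2.514 0.468
endloop
endfacet
facet normal 0.803 -0.323 0.501
outer loop
vertex -1.122 -2.514 0.468
vertex -2.362 -2.762 2.298
vertex -2.203 -3.646 1.473
endloop
endfacet
facet normal 0.803 -0.323 0.501
outer loop
vertex -1.281 -1.63 1.293
vertex -2.362 -2.762 2.298
vertex -1.122 -2.514 0.468
endloop
endfacet
facet normal -0.068 0.501 0.863
outer loop
vertex 4.227 1.524 -2.788
vertex 3.328 1.1 -2.612
vertex 4.171 0.651 -2.285
endloop
endfacet
facet normal 0.614 0.364 0.700
outer loop
vertex 4.227 1.524 -2.788
vertex 4.171 0.651 -2.285
vertex 4.887 0.786 -2.983
endloop
endfacet
facet normal 0.752 0.656 0.065
outer loop
vertex 4.227 1.524 -2.788
vertex 4.887 0.786 -2.983
vertex 4.487 1.32 -3.741
endloop
endfacet
facet normal 0.157 0.974 -0.166
outer loop
vertex 4.227 1.524 -2.788
vertex 4.487 1.32 -3.741
vertex 3.524 1.514 -3.512
endloop
endfacet
facet normal -0.350 0.878 0.328
outer loop
vertex 4.227 1.524 -2.788
vertex 3.524 1.514 -3.512
vertex 3.328 1.1 -2.612
endloop
endfacet
facet normal 0.688 -0.344 0.639
outer loop
vertex 4.887 0.786 -2.983
vertex 4.171 0.651 -2.285
vertex 4.396 -0.094 -2.928
endloop
endfacet
facet normal -0.415 -0.122 0.902
outer loop
vertex 4.171 0.651 -2.285
vertex 3.328 1.1 -2.612
vertex 3.433 0.1 -2.699
endloop
endfacet
facet normal -0.872 0.489 0.035
outer loop
vertex 3.328 1.1 -2.612
vertex 3.524 1.514 -3.512
vertex 3.033 0.634 -3.457
endloop
endfacet
facet normal -0.052 0.643 -0.764
outer loop
vertex 3.524 1.514 -3.512
vertex 4.487 1.32 -3.741
vertex 3.749 0.769 -4.155
endloop
endfacet
facet normal 0.912 0.130 -0.390
outer loop
vertex 4.487 1.32 -3.741
vertex 4.887 0.786 -2.983
vertex 4.592 0.32 -3.828
endloop
endfacet
facet normal -0.157 -0.974 0.166
outer loop
vertex 3.693 -0.104 -3.652
vertex 4.396 -0.094 -2.928
vertex 3.433 0.1 -2.699
endloop
endfacet
facet normal -0.752 -0.656 -0.065
outer loop
vertex 3.693 -0.104 -3.652
vertex 3.433 0.1 -2.699
vertex 3.033 0.634 -3.457
endloop
endfacet
facet normal -0.614 -0.364 -0.700
outer loop
vertex 3.693 -0.104 -3.652
vertex 3.033 0.634 -3.457
vertex 3.749 0.769 -4.155
endloop
endfacet
facet normal 0.068 -0.501 -0.863
outer loop
vertex 3.693 -0.104 -3.652
vertex 3.749 0.769 -4.155
vertex 4.592 0.32 -3.828
endloop
endfacet
facet normal 0.350 -0.878 -0.328
outer loop
vertex 3.693 -0.104 -3.652
vertex 4.592 0.32 -3.828
vertex 4.396 -0.094 -2.928
endloop
endfacet
facet normal 0.052 -0.643 0.764
outer loop
vertex 3.433 0.1 -2.699
vertex 4.396 -0.094 -2.928
vertex 4.171 0.651 -2.285
endloop
endfacet
facet normal -0.912 -0.130 0.390
outer loop
vertex 3.033 0.634 -3.457
vertex 3.433 0.1 -2.699
vertex 3.328 1.1 -2.612
endloop
endfacet
facet normal -0.688 0.344 -0.639
outer loop
vertex 3.749 0.769 -4.155
vertex 3.033 0.634 -3.457
vertex 3.524 1.514 -3.512
endloop
endfacet
facet normal 0.415 0.122 -0.902
outer loop
vertex 4.592 0.32 -3.828
vertex 3.749 0.769 -4.155
vertex 4.487 1.32 -3.741
endloop
endfacet
facet normal 0.872 -0.489 -0.035
outer loop
vertex 4.396 -0.094 -2.928
vertex 4.592 0.32 -3.828
vertex 4.887 0.786 -2.983
endloop
endfacet
facet normal -0.477 -0.582 0.659
outer loop
vertex 0.209 0.954 -1.845
vertex -1.101 2.48 -1.445
vertex -0.703 0.459 -2.942
endloop
endfacet
facet normal 0.638 -0.745 -0.195
outer loop
vertex -0.259 1.0 -3.555
vertex 0.209 0.954 -1.845
vertex -0.703 0.459 -2.942
endloop
endfacet
facet normal -0.477 -0.582 0.658
outer loop
vertex -0.703 0.459 -2.942
vertex -1.101 2.48 -1.445
vertex -2.012 1.985 -2.543
endloop
endfacet
facet normal -0.604 -0.328 -0.727
outer loop
vertex -2.012 1.985 -2.543
vertex -0.259 1.0 -3.555
vertex -0.703 0.459 -2.942
endloop
endfacet
facet normal 0.604 0.328 0.727
outer loop
vertex 0.209 0.954 -1.845
vertex -0.657 3.021 -2.058
vertex -1.101 2.48 -1.445
endloop
endfacet
facet normal 0.639 -0.744 -0.195
outer loop
vertex 0.652 1.495 -2.457
vertex 0.209 0.954 -1.845
vertex -0.259 1.0 -3.555
endloop
endfacet
facet normal 0.604 0.328 0.727
outer loop
vertex 0.652 1.495 -2.457
vertex -0.657 3.021 -2.058
vertex 0.209 0.954 -1.845
endloop
endfacet
facet normal -0.639 0.744 0.194
outer loop
vertex -1.101 2.48 -1.445
vertex -0.657 3.021 -2.058
vertex -2.012 1.985 -2.543
endloop
endfacet
facet normal -0.604 -0.328 -0.727
outer loop
vertex -1.569 2.526 -3.155
vertex -0.259 1.0 -3.555
vertex -2.012 1.985 -2.543
endloop
endfacet
facet normal -0.639 0.744 0.195
outer loop
vertex -2.012 1.985 -2.543
vertex -0.657 3.021 -2.058
vertex -1.569 2.526 -3.155
endloop
endfacet
facet normal 0.477 0.582 -0.658
outer loop
vertex -1.569 2.526 -3.155
vertex 0.652 1.495 -2.457
vertex -0.259 1.0 -3.555
endloop
endfacet
facet normal 0.477 0.582 -0.659
outer loop
vertex -0.657 3.021 -2.058
vertex 0.652 1.495 -2.457
vertex -1.569 2.526 -3.155
endloop
endfacet

endsolid


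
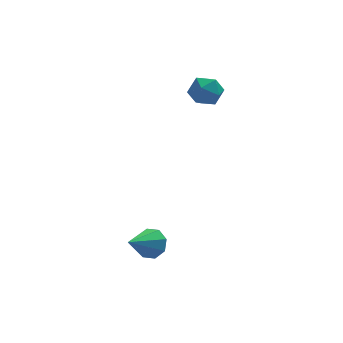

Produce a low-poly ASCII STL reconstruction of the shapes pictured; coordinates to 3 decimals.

solid 
facet normal 0.632 0.541 -0.555
outer loop
vertex -1.668 -2.617 -2.172
vertex -2.362 -2.286 -2.64
vertex -1.921 -2.038 -1.896
endloop
endfacet
facet normal 0.396 -0.249 0.884
outer loop
vertex -1.668 -2.617 -2.172
vertex -1.921 -2.038 -1.896
vertex -3.658 -3.394 -1.5
endloop
endfacet
facet normal 0.632 0.541 -0.555
outer loop
vertex -1.921 -2.038 -1.896
vertex -2.362 -2.286 -2.64
vertex -2.432 -1.605 -2.056
endloop
endfacet
facet normal -0.030 0.315 0.949
outer loop
vertex -1.921 -2.038 -1.896
vertex -2.432 -1.605 -2.056
vertex -3.658 -3.394 -1.5
endloop
endfacet
facet normal 0.632 0.541 -0.555
outer loop
vertex -2.432 -1.605 -2.056
vertex -2.362 -2.286 -2.64
vertex -2.902 -1.571 -2.558
endloop
endfacet
facet normal -0.577 0.576 0.579
outer loop
vertex -2.432 -1.605 -2.056
vertex -2.902 -1.571 -2.558
vertex -3.658 -3.394 -1.5
endloop
endfacet
facet normal 0.631 0.541 -0.556
outer loop
vertex -2.902 -1.571 -2.558
vertex -2.362 -2.286 -2.64
vertex -3.057 -1.956 -3.108
endloop
endfacet
facet normal -0.925 0.380 -0.006
outer loop
vertex -2.902 -1.571 -2.558
vertex -3.057 -1.956 -3.108
vertex -3.658 -3.394 -1.5
endloop
endfacet
facet normal 0.631 0.540 -0.557
outer loop
vertex -3.057 -1.956 -3.108
vertex -2.362 -2.286 -2.64
vertex -2.804 -2.535 -3.383
endloop
endfacet
facet normal -0.870 -0.158 -0.467
outer loop
vertex -3.057 -1.956 -3.108
vertex -2.804 -2.535 -3.383
vertex -3.658 -3.394 -1.5
endloop
endfacet
facet normal 0.632 0.540 -0.557
outer loop
vertex -2.804 -2.535 -3.383
vertex -2.362 -2.286 -2.64
vertex -2.293 -2.968 -3.223
endloop
endfacet
facet normal -0.445 -0.721 -0.531
outer loop
vertex -2.804 -2.535 -3.383
vertex -2.293 -2.968 -3.223
vertex -3.658 -3.394 -1.5
endloop
endfacet
facet normal 0.633 0.539 -0.556
outer loop
vertex -2.293 -2.968 -3.223
vertex -2.362 -2.286 -2.64
vertex -1.823 -3.002 -2.721
endloop
endfacet
facet normal 0.102 -0.982 -0.162
outer loop
vertex -2.293 -2.968 -3.223
vertex -1.823 -3.002 -2.721
vertex -3.658 -3.394 -1.5
endloop
endfacet
facet normal 0.632 0.539 -0.556
outer loop
vertex -1.823 -3.002 -2.721
vertex -2.362 -2.286 -2.64
vertex -1.668 -2.617 -2.172
endloop
endfacet
facet normal 0.450 -0.786 0.424
outer loop
vertex -1.823 -3.002 -2.721
vertex -1.668 -2.617 -2.172
vertex -3.658 -3.394 -1.5
endloop
endfacet
facet normal -0.207 0.879 0.429
outer loop
vertex 1.026 4.428 3.828
vertex 1.109 4.003 4.739
vertex 1.92 4.41 4.296
endloop
endfacet
facet normal 0.122 0.973 -0.196
outer loop
vertex 1.026 4.428 3.828
vertex 1.92 4.41 4.296
vertex 1.865 4.218 3.307
endloop
endfacet
facet normal -0.271 0.659 -0.702
outer loop
vertex 1.026 4.428 3.828
vertex 1.865 4.218 3.307
vertex 1.02 3.691 3.138
endloop
endfacet
facet normal -0.844 0.371 -0.389
outer loop
vertex 1.026 4.428 3.828
vertex 1.02 3.691 3.138
vertex 0.554 3.558 4.023
endloop
endfacet
facet normal -0.805 0.506 0.309
outer loop
vertex 1.026 4.428 3.828
vertex 0.554 3.558 4.023
vertex 1.109 4.003 4.739
endloop
endfacet
facet normal 0.752 0.638 -0.166
outer loop
vertex 1.865 4.218 3.307
vertex 1.92 4.41 4.296
vertex 2.466 3.662 3.897
endloop
endfacet
facet normal 0.218 0.487 0.846
outer loop
vertex 1.92 4.41 4.296
vertex 1.109 4.003 4.739
vertex 2.0 3.529 4.782
endloop
endfacet
facet normal -0.749 -0.117 0.653
outer loop
vertex 1.109 4.003 4.739
vertex 0.554 3.558 4.023
vertex 1.155 3.002 4.613
endloop
endfacet
facet normal -0.811 -0.337 -0.478
outer loop
vertex 0.554 3.558 4.023
vertex 1.02 3.691 3.138
vertex 1.1 2.81 3.624
endloop
endfacet
facet normal 0.116 0.129 -0.985
outer loop
vertex 1.02 3.691 3.138
vertex 1.865 4.218 3.307
vertex 1.911 3.217 3.181
endloop
endfacet
facet normal 0.844 -0.371 0.389
outer loop
vertex 1.994 2.792 4.092
vertex 2.466 3.662 3.897
vertex 2.0 3.529 4.782
endloop
endfacet
facet normal 0.271 -0.659 0.702
outer loop
vertex 1.994 2.792 4.092
vertex 2.0 3.529 4.782
vertex 1.155 3.002 4.613
endloop
endfacet
facet normal -0.122 -0.973 0.196
outer loop
vertex 1.994 2.792 4.092
vertex 1.155 3.002 4.613
vertex 1.1 2.81 3.624
endloop
endfacet
facet normal 0.207 -0.879 -0.429
outer loop
vertex 1.994 2.792 4.092
vertex 1.1 2.81 3.624
vertex 1.911 3.217 3.181
endloop
endfacet
facet normal 0.805 -0.506 -0.309
outer loop
vertex 1.994 2.792 4.092
vertex 1.911 3.217 3.181
vertex 2.466 3.662 3.897
endloop
endfacet
facet normal 0.811 0.337 0.478
outer loop
vertex 2.0 3.529 4.782
vertex 2.466 3.662 3.897
vertex 1.92 4.41 4.296
endloop
endfacet
facet normal -0.116 -0.129 0.985
outer loop
vertex 1.155 3.002 4.613
vertex 2.0 3.529 4.782
vertex 1.109 4.003 4.739
endloop
endfacet
facet normal -0.752 -0.638 0.166
outer loop
vertex 1.1 2.81 3.624
vertex 1.155 3.002 4.613
vertex 0.554 3.558 4.023
endloop
endfacet
facet normal -0.218 -0.487 -0.846
outer loop
vertex 1.911 3.217 3.181
vertex 1.1 2.81 3.624
vertex 1.02 3.691 3.138
endloop
endfacet
facet normal 0.749 0.117 -0.653
outer loop
vertex 2.466 3.662 3.897
vertex 1.911 3.217 3.181
vertex 1.865 4.218 3.307
endloop
endfacet

endsolid


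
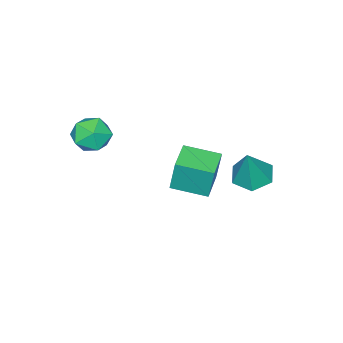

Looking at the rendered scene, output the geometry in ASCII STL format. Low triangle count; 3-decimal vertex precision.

solid 
facet normal -0.902 -0.426 0.066
outer loop
vertex -1.818 -1.679 0.14
vertex -2.585 -0.097 -0.134
vertex -1.805 -1.979 -1.624
endloop
endfacet
facet normal 0.431 -0.889 0.154
outer loop
vertex -0.415 -1.323 -1.726
vertex -1.818 -1.679 0.14
vertex -1.805 -1.979 -1.624
endloop
endfacet
facet normal -0.902 -0.426 0.065
outer loop
vertex -1.805 -1.979 -1.624
vertex -2.585 -0.097 -0.134
vertex -2.572 -0.396 -1.899
endloop
endfacet
facet normal 0.007 -0.168 -0.986
outer loop
vertex -2.572 -0.396 -1.899
vertex -0.415 -1.323 -1.726
vertex -1.805 -1.979 -1.624
endloop
endfacet
facet normal -0.007 0.167 0.986
outer loop
vertex -1.818 -1.679 0.14
vertex -1.195 0.559 -0.236
vertex -2.585 -0.097 -0.134
endloop
endfacet
facet normal 0.430 -0.889 0.154
outer loop
vertex -0.428 -1.024 0.039
vertex -1.818 -1.679 0.14
vertex -0.415 -1.323 -1.726
endloop
endfacet
facet normal -0.007 0.168 0.986
outer loop
vertex -0.428 -1.024 0.039
vertex -1.195 0.559 -0.236
vertex -1.818 -1.679 0.14
endloop
endfacet
facet normal -0.431 0.889 -0.154
outer loop
vertex -2.585 -0.097 -0.134
vertex -1.195 0.559 -0.236
vertex -2.572 -0.396 -1.899
endloop
endfacet
facet normal 0.007 -0.167 -0.986
outer loop
vertex -1.182 0.259 -2.0
vertex -0.415 -1.323 -1.726
vertex -2.572 -0.396 -1.899
endloop
endfacet
facet normal -0.430 0.889 -0.154
outer loop
vertex -2.572 -0.396 -1.899
vertex -1.195 0.559 -0.236
vertex -1.182 0.259 -2.0
endloop
endfacet
facet normal 0.902 0.426 -0.066
outer loop
vertex -1.182 0.259 -2.0
vertex -0.428 -1.024 0.039
vertex -0.415 -1.323 -1.726
endloop
endfacet
facet normal 0.902 0.426 -0.066
outer loop
vertex -1.195 0.559 -0.236
vertex -0.428 -1.024 0.039
vertex -1.182 0.259 -2.0
endloop
endfacet
facet normal -0.135 0.661 0.738
outer loop
vertex 3.211 -1.39 4.164
vertex 3.187 -2.144 4.835
vertex 4.065 -1.704 4.601
endloop
endfacet
facet normal 0.243 0.948 0.206
outer loop
vertex 3.211 -1.39 4.164
vertex 4.065 -1.704 4.601
vertex 4.052 -1.487 3.616
endloop
endfacet
facet normal -0.148 0.909 -0.389
outer loop
vertex 3.211 -1.39 4.164
vertex 4.052 -1.487 3.616
vertex 3.167 -1.792 3.24
endloop
endfacet
facet normal -0.770 0.598 -0.224
outer loop
vertex 3.211 -1.39 4.164
vertex 3.167 -1.792 3.24
vertex 2.632 -2.199 3.993
endloop
endfacet
facet normal -0.761 0.445 0.472
outer loop
vertex 3.211 -1.39 4.164
vertex 2.632 -2.199 3.993
vertex 3.187 -2.144 4.835
endloop
endfacet
facet normal 0.828 0.549 0.110
outer loop
vertex 4.052 -1.487 3.616
vertex 4.065 -1.704 4.601
vertex 4.548 -2.301 3.947
endloop
endfacet
facet normal 0.217 0.085 0.973
outer loop
vertex 4.065 -1.704 4.601
vertex 3.187 -2.144 4.835
vertex 4.013 -2.708 4.7
endloop
endfacet
facet normal -0.797 -0.265 0.543
outer loop
vertex 3.187 -2.144 4.835
vertex 2.632 -2.199 3.993
vertex 3.128 -3.013 4.324
endloop
endfacet
facet normal -0.811 -0.016 -0.585
outer loop
vertex 2.632 -2.199 3.993
vertex 3.167 -1.792 3.24
vertex 3.115 -2.796 3.339
endloop
endfacet
facet normal 0.194 0.487 -0.851
outer loop
vertex 3.167 -1.792 3.24
vertex 4.052 -1.487 3.616
vertex 3.993 -2.356 3.105
endloop
endfacet
facet normal 0.770 -0.598 0.224
outer loop
vertex 3.969 -3.11 3.776
vertex 4.548 -2.301 3.947
vertex 4.013 -2.708 4.7
endloop
endfacet
facet normal 0.148 -0.909 0.389
outer loop
vertex 3.969 -3.11 3.776
vertex 4.013 -2.708 4.7
vertex 3.128 -3.013 4.324
endloop
endfacet
facet normal -0.243 -0.948 -0.206
outer loop
vertex 3.969 -3.11 3.776
vertex 3.128 -3.013 4.324
vertex 3.115 -2.796 3.339
endloop
endfacet
facet normal 0.135 -0.661 -0.738
outer loop
vertex 3.969 -3.11 3.776
vertex 3.115 -2.796 3.339
vertex 3.993 -2.356 3.105
endloop
endfacet
facet normal 0.761 -0.445 -0.472
outer loop
vertex 3.969 -3.11 3.776
vertex 3.993 -2.356 3.105
vertex 4.548 -2.301 3.947
endloop
endfacet
facet normal 0.811 0.016 0.585
outer loop
vertex 4.013 -2.708 4.7
vertex 4.548 -2.301 3.947
vertex 4.065 -1.704 4.601
endloop
endfacet
facet normal -0.194 -0.487 0.851
outer loop
vertex 3.128 -3.013 4.324
vertex 4.013 -2.708 4.7
vertex 3.187 -2.144 4.835
endloop
endfacet
facet normal -0.828 -0.549 -0.110
outer loop
vertex 3.115 -2.796 3.339
vertex 3.128 -3.013 4.324
vertex 2.632 -2.199 3.993
endloop
endfacet
facet normal -0.217 -0.085 -0.973
outer loop
vertex 3.993 -2.356 3.105
vertex 3.115 -2.796 3.339
vertex 3.167 -1.792 3.24
endloop
endfacet
facet normal 0.797 0.265 -0.543
outer loop
vertex 4.548 -2.301 3.947
vertex 3.993 -2.356 3.105
vertex 4.052 -1.487 3.616
endloop
endfacet
facet normal -0.368 -0.117 -0.922
outer loop
vertex -0.532 2.04 0.334
vertex -1.373 2.481 0.614
vertex -0.629 3.022 0.248
endloop
endfacet
facet normal 0.995 0.099 0.013
outer loop
vertex -0.532 2.04 0.334
vertex -0.629 3.022 0.248
vertex -0.627 2.719 2.486
endloop
endfacet
facet normal -0.368 -0.117 -0.922
outer loop
vertex -0.629 3.022 0.248
vertex -1.373 2.481 0.614
vertex -1.47 3.463 0.528
endloop
endfacet
facet normal 0.491 0.863 0.116
outer loop
vertex -0.629 3.022 0.248
vertex -1.47 3.463 0.528
vertex -0.627 2.719 2.486
endloop
endfacet
facet normal -0.367 -0.117 -0.923
outer loop
vertex -1.47 3.463 0.528
vertex -1.373 2.481 0.614
vertex -2.214 2.922 0.893
endloop
endfacet
facet normal -0.361 0.809 0.463
outer loop
vertex -1.47 3.463 0.528
vertex -2.214 2.922 0.893
vertex -0.627 2.719 2.486
endloop
endfacet
facet normal -0.367 -0.117 -0.923
outer loop
vertex -2.214 2.922 0.893
vertex -1.373 2.481 0.614
vertex -2.118 1.941 0.979
endloop
endfacet
facet normal -0.709 -0.008 0.705
outer loop
vertex -2.214 2.922 0.893
vertex -2.118 1.941 0.979
vertex -0.627 2.719 2.486
endloop
endfacet
facet normal -0.367 -0.117 -0.923
outer loop
vertex -2.118 1.941 0.979
vertex -1.373 2.481 0.614
vertex -1.277 1.5 0.7
endloop
endfacet
facet normal -0.205 -0.772 0.602
outer loop
vertex -2.118 1.941 0.979
vertex -1.277 1.5 0.7
vertex -0.627 2.719 2.486
endloop
endfacet
facet normal -0.368 -0.117 -0.922
outer loop
vertex -1.277 1.5 0.7
vertex -1.373 2.481 0.614
vertex -0.532 2.04 0.334
endloop
endfacet
facet normal 0.647 -0.719 0.255
outer loop
vertex -1.277 1.5 0.7
vertex -0.532 2.04 0.334
vertex -0.627 2.719 2.486
endloop
endfacet

endsolid


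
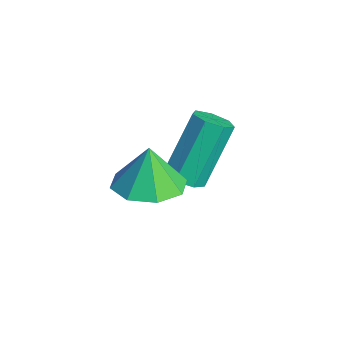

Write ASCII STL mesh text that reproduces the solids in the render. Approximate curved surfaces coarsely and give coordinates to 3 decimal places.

solid 
facet normal 0.252 -0.482 -0.839
outer loop
vertex -0.182 -0.438 -4.364
vertex -0.563 -0.072 -4.689
vertex 0.037 0.014 -4.558
endloop
endfacet
facet normal 0.878 -0.250 0.408
outer loop
vertex -0.182 -0.438 -4.364
vertex 0.037 0.014 -4.558
vertex -0.716 0.587 -2.586
endloop
endfacet
facet normal 0.878 -0.251 0.408
outer loop
vertex -0.716 0.587 -2.586
vertex 0.037 0.014 -4.558
vertex -0.497 1.038 -2.78
endloop
endfacet
facet normal -0.252 0.483 0.838
outer loop
vertex -0.716 0.587 -2.586
vertex -0.497 1.038 -2.78
vertex -1.097 0.952 -2.911
endloop
endfacet
facet normal 0.252 -0.484 -0.838
outer loop
vertex 0.037 0.014 -4.558
vertex -0.563 -0.072 -4.689
vertex -0.196 0.4 -4.851
endloop
endfacet
facet normal 0.865 0.501 -0.028
outer loop
vertex 0.037 0.014 -4.558
vertex -0.196 0.4 -4.851
vertex -0.497 1.038 -2.78
endloop
endfacet
facet normal 0.866 0.500 -0.028
outer loop
vertex -0.497 1.038 -2.78
vertex -0.196 0.4 -4.851
vertex -0.73 1.425 -3.073
endloop
endfacet
facet normal -0.252 0.483 0.839
outer loop
vertex -0.497 1.038 -2.78
vertex -0.73 1.425 -3.073
vertex -1.097 0.952 -2.911
endloop
endfacet
facet normal 0.252 -0.484 -0.838
outer loop
vertex -0.196 0.4 -4.851
vertex -0.563 -0.072 -4.689
vertex -0.705 0.431 -5.022
endloop
endfacet
facet normal 0.202 0.874 -0.443
outer loop
vertex -0.196 0.4 -4.851
vertex -0.705 0.431 -5.022
vertex -0.73 1.425 -3.073
endloop
endfacet
facet normal 0.202 0.874 -0.443
outer loop
vertex -0.73 1.425 -3.073
vertex -0.705 0.431 -5.022
vertex -1.239 1.456 -3.244
endloop
endfacet
facet normal -0.252 0.483 0.839
outer loop
vertex -0.73 1.425 -3.073
vertex -1.239 1.456 -3.244
vertex -1.097 0.952 -2.911
endloop
endfacet
facet normal 0.252 -0.484 -0.838
outer loop
vertex -0.705 0.431 -5.022
vertex -0.563 -0.072 -4.689
vertex -1.107 0.083 -4.942
endloop
endfacet
facet normal -0.615 0.589 -0.524
outer loop
vertex -0.705 0.431 -5.022
vertex -1.107 0.083 -4.942
vertex -1.239 1.456 -3.244
endloop
endfacet
facet normal -0.615 0.589 -0.524
outer loop
vertex -1.239 1.456 -3.244
vertex -1.107 0.083 -4.942
vertex -1.641 1.108 -3.164
endloop
endfacet
facet normal -0.251 0.483 0.839
outer loop
vertex -1.239 1.456 -3.244
vertex -1.641 1.108 -3.164
vertex -1.097 0.952 -2.911
endloop
endfacet
facet normal 0.252 -0.483 -0.838
outer loop
vertex -1.107 0.083 -4.942
vertex -0.563 -0.072 -4.689
vertex -1.1 -0.382 -4.672
endloop
endfacet
facet normal -0.968 -0.137 -0.211
outer loop
vertex -1.107 0.083 -4.942
vertex -1.1 -0.382 -4.672
vertex -1.641 1.108 -3.164
endloop
endfacet
facet normal -0.968 -0.137 -0.212
outer loop
vertex -1.641 1.108 -3.164
vertex -1.1 -0.382 -4.672
vertex -1.634 0.642 -2.894
endloop
endfacet
facet normal -0.252 0.482 0.839
outer loop
vertex -1.641 1.108 -3.164
vertex -1.634 0.642 -2.894
vertex -1.097 0.952 -2.911
endloop
endfacet
facet normal 0.253 -0.483 -0.838
outer loop
vertex -1.1 -0.382 -4.672
vertex -0.563 -0.072 -4.689
vertex -0.688 -0.614 -4.414
endloop
endfacet
facet normal -0.593 -0.762 0.261
outer loop
vertex -1.1 -0.382 -4.672
vertex -0.688 -0.614 -4.414
vertex -1.634 0.642 -2.894
endloop
endfacet
facet normal -0.591 -0.763 0.262
outer loop
vertex -1.634 0.642 -2.894
vertex -0.688 -0.614 -4.414
vertex -1.222 0.411 -2.637
endloop
endfacet
facet normal -0.252 0.483 0.839
outer loop
vertex -1.634 0.642 -2.894
vertex -1.222 0.411 -2.637
vertex -1.097 0.952 -2.911
endloop
endfacet
facet normal 0.251 -0.483 -0.839
outer loop
vertex -0.688 -0.614 -4.414
vertex -0.563 -0.072 -4.689
vertex -0.182 -0.438 -4.364
endloop
endfacet
facet normal 0.229 -0.812 0.537
outer loop
vertex -0.688 -0.614 -4.414
vertex -0.182 -0.438 -4.364
vertex -1.222 0.411 -2.637
endloop
endfacet
facet normal 0.228 -0.812 0.537
outer loop
vertex -1.222 0.411 -2.637
vertex -0.182 -0.438 -4.364
vertex -0.716 0.587 -2.586
endloop
endfacet
facet normal -0.253 0.483 0.838
outer loop
vertex -1.222 0.411 -2.637
vertex -0.716 0.587 -2.586
vertex -1.097 0.952 -2.911
endloop
endfacet
facet normal 0.150 -0.065 -0.987
outer loop
vertex 2.659 -1.865 -2.214
vertex 1.695 -1.771 -2.367
vertex 2.449 -1.149 -2.293
endloop
endfacet
facet normal 0.685 0.275 0.674
outer loop
vertex 2.659 -1.865 -2.214
vertex 2.449 -1.149 -2.293
vertex 1.505 -1.689 -1.113
endloop
endfacet
facet normal 0.150 -0.064 -0.987
outer loop
vertex 2.449 -1.149 -2.293
vertex 1.695 -1.771 -2.367
vertex 1.797 -0.798 -2.415
endloop
endfacet
facet normal 0.297 0.755 0.584
outer loop
vertex 2.449 -1.149 -2.293
vertex 1.797 -0.798 -2.415
vertex 1.505 -1.689 -1.113
endloop
endfacet
facet normal 0.149 -0.064 -0.987
outer loop
vertex 1.797 -0.798 -2.415
vertex 1.695 -1.771 -2.367
vertex 1.086 -1.017 -2.508
endloop
endfacet
facet normal -0.315 0.815 0.487
outer loop
vertex 1.797 -0.798 -2.415
vertex 1.086 -1.017 -2.508
vertex 1.505 -1.689 -1.113
endloop
endfacet
facet normal 0.149 -0.064 -0.987
outer loop
vertex 1.086 -1.017 -2.508
vertex 1.695 -1.771 -2.367
vertex 0.731 -1.677 -2.519
endloop
endfacet
facet normal -0.794 0.420 0.440
outer loop
vertex 1.086 -1.017 -2.508
vertex 0.731 -1.677 -2.519
vertex 1.505 -1.689 -1.113
endloop
endfacet
facet normal 0.149 -0.065 -0.987
outer loop
vertex 0.731 -1.677 -2.519
vertex 1.695 -1.771 -2.367
vertex 0.941 -2.393 -2.44
endloop
endfacet
facet normal -0.859 -0.200 0.471
outer loop
vertex 0.731 -1.677 -2.519
vertex 0.941 -2.393 -2.44
vertex 1.505 -1.689 -1.113
endloop
endfacet
facet normal 0.149 -0.065 -0.987
outer loop
vertex 0.941 -2.393 -2.44
vertex 1.695 -1.771 -2.367
vertex 1.593 -2.745 -2.318
endloop
endfacet
facet normal -0.472 -0.680 0.561
outer loop
vertex 0.941 -2.393 -2.44
vertex 1.593 -2.745 -2.318
vertex 1.505 -1.689 -1.113
endloop
endfacet
facet normal 0.149 -0.065 -0.987
outer loop
vertex 1.593 -2.745 -2.318
vertex 1.695 -1.771 -2.367
vertex 2.304 -2.526 -2.225
endloop
endfacet
facet normal 0.142 -0.739 0.658
outer loop
vertex 1.593 -2.745 -2.318
vertex 2.304 -2.526 -2.225
vertex 1.505 -1.689 -1.113
endloop
endfacet
facet normal 0.150 -0.064 -0.987
outer loop
vertex 2.304 -2.526 -2.225
vertex 1.695 -1.771 -2.367
vertex 2.659 -1.865 -2.214
endloop
endfacet
facet normal 0.620 -0.345 0.705
outer loop
vertex 2.304 -2.526 -2.225
vertex 2.659 -1.865 -2.214
vertex 1.505 -1.689 -1.113
endloop
endfacet

endsolid


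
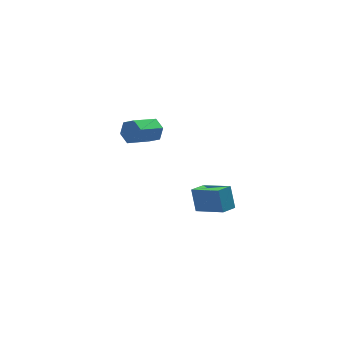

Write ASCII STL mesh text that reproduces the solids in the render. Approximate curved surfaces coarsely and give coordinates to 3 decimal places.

solid 
facet normal 0.848 0.189 -0.495
outer loop
vertex 1.813 3.117 3.943
vertex 1.507 2.89 3.332
vertex 1.462 3.583 3.52
endloop
endfacet
facet normal 0.209 0.739 0.641
outer loop
vertex 1.813 3.117 3.943
vertex 1.462 3.583 3.52
vertex 0.379 2.798 4.779
endloop
endfacet
facet normal 0.210 0.738 0.641
outer loop
vertex 0.379 2.798 4.779
vertex 1.462 3.583 3.52
vertex 0.029 3.264 4.357
endloop
endfacet
facet normal -0.848 -0.189 0.495
outer loop
vertex 0.379 2.798 4.779
vertex 0.029 3.264 4.357
vertex 0.073 2.57 4.168
endloop
endfacet
facet normal 0.848 0.189 -0.495
outer loop
vertex 1.462 3.583 3.52
vertex 1.507 2.89 3.332
vertex 1.156 3.356 2.909
endloop
endfacet
facet normal -0.316 0.930 -0.187
outer loop
vertex 1.462 3.583 3.52
vertex 1.156 3.356 2.909
vertex 0.029 3.264 4.357
endloop
endfacet
facet normal -0.316 0.930 -0.187
outer loop
vertex 0.029 3.264 4.357
vertex 1.156 3.356 2.909
vertex -0.277 3.037 3.746
endloop
endfacet
facet normal -0.848 -0.189 0.495
outer loop
vertex 0.029 3.264 4.357
vertex -0.277 3.037 3.746
vertex 0.073 2.57 4.168
endloop
endfacet
facet normal 0.848 0.189 -0.495
outer loop
vertex 1.156 3.356 2.909
vertex 1.507 2.89 3.332
vertex 1.201 2.662 2.721
endloop
endfacet
facet normal -0.526 0.190 -0.829
outer loop
vertex 1.156 3.356 2.909
vertex 1.201 2.662 2.721
vertex -0.277 3.037 3.746
endloop
endfacet
facet normal -0.526 0.192 -0.829
outer loop
vertex -0.277 3.037 3.746
vertex 1.201 2.662 2.721
vertex -0.233 2.343 3.557
endloop
endfacet
facet normal -0.848 -0.189 0.495
outer loop
vertex -0.277 3.037 3.746
vertex -0.233 2.343 3.557
vertex 0.073 2.57 4.168
endloop
endfacet
facet normal 0.848 0.189 -0.495
outer loop
vertex 1.201 2.662 2.721
vertex 1.507 2.89 3.332
vertex 1.551 2.196 3.143
endloop
endfacet
facet normal -0.210 -0.738 -0.641
outer loop
vertex 1.201 2.662 2.721
vertex 1.551 2.196 3.143
vertex -0.233 2.343 3.557
endloop
endfacet
facet normal -0.209 -0.739 -0.640
outer loop
vertex -0.233 2.343 3.557
vertex 1.551 2.196 3.143
vertex 0.118 1.877 3.98
endloop
endfacet
facet normal -0.848 -0.189 0.495
outer loop
vertex -0.233 2.343 3.557
vertex 0.118 1.877 3.98
vertex 0.073 2.57 4.168
endloop
endfacet
facet normal 0.848 0.189 -0.495
outer loop
vertex 1.551 2.196 3.143
vertex 1.507 2.89 3.332
vertex 1.857 2.423 3.754
endloop
endfacet
facet normal 0.316 -0.930 0.187
outer loop
vertex 1.551 2.196 3.143
vertex 1.857 2.423 3.754
vertex 0.118 1.877 3.98
endloop
endfacet
facet normal 0.316 -0.930 0.187
outer loop
vertex 0.118 1.877 3.98
vertex 1.857 2.423 3.754
vertex 0.424 2.104 4.591
endloop
endfacet
facet normal -0.848 -0.189 0.495
outer loop
vertex 0.118 1.877 3.98
vertex 0.424 2.104 4.591
vertex 0.073 2.57 4.168
endloop
endfacet
facet normal 0.848 0.189 -0.495
outer loop
vertex 1.857 2.423 3.754
vertex 1.507 2.89 3.332
vertex 1.813 3.117 3.943
endloop
endfacet
facet normal 0.527 -0.192 0.828
outer loop
vertex 1.857 2.423 3.754
vertex 1.813 3.117 3.943
vertex 0.424 2.104 4.591
endloop
endfacet
facet normal 0.526 -0.190 0.829
outer loop
vertex 0.424 2.104 4.591
vertex 1.813 3.117 3.943
vertex 0.379 2.798 4.779
endloop
endfacet
facet normal -0.848 -0.189 0.495
outer loop
vertex 0.424 2.104 4.591
vertex 0.379 2.798 4.779
vertex 0.073 2.57 4.168
endloop
endfacet
facet normal -0.907 -0.274 0.319
outer loop
vertex 1.36 -4.75 3.71
vertex 1.498 -4.021 4.728
vertex 0.624 -3.361 2.813
endloop
endfacet
facet normal -0.109 -0.579 -0.808
outer loop
vertex 1.422 -3.119 2.532
vertex 1.36 -4.75 3.71
vertex 0.624 -3.361 2.813
endloop
endfacet
facet normal -0.907 -0.274 0.320
outer loop
vertex 0.624 -3.361 2.813
vertex 1.498 -4.021 4.728
vertex 0.762 -2.631 3.831
endloop
endfacet
facet normal -0.407 0.767 -0.495
outer loop
vertex 0.762 -2.631 3.831
vertex 1.422 -3.119 2.532
vertex 0.624 -3.361 2.813
endloop
endfacet
facet normal 0.407 -0.768 0.495
outer loop
vertex 1.36 -4.75 3.71
vertex 2.296 -3.779 4.447
vertex 1.498 -4.021 4.728
endloop
endfacet
facet normal -0.110 -0.579 -0.808
outer loop
vertex 2.158 -4.509 3.429
vertex 1.36 -4.75 3.71
vertex 1.422 -3.119 2.532
endloop
endfacet
facet normal 0.406 -0.768 0.495
outer loop
vertex 2.158 -4.509 3.429
vertex 2.296 -3.779 4.447
vertex 1.36 -4.75 3.71
endloop
endfacet
facet normal 0.109 0.579 0.808
outer loop
vertex 1.498 -4.021 4.728
vertex 2.296 -3.779 4.447
vertex 0.762 -2.631 3.831
endloop
endfacet
facet normal -0.406 0.768 -0.495
outer loop
vertex 1.56 -2.39 3.55
vertex 1.422 -3.119 2.532
vertex 0.762 -2.631 3.831
endloop
endfacet
facet normal 0.109 0.579 0.808
outer loop
vertex 0.762 -2.631 3.831
vertex 2.296 -3.779 4.447
vertex 1.56 -2.39 3.55
endloop
endfacet
facet normal 0.907 0.274 -0.319
outer loop
vertex 1.56 -2.39 3.55
vertex 2.158 -4.509 3.429
vertex 1.422 -3.119 2.532
endloop
endfacet
facet normal 0.907 0.274 -0.320
outer loop
vertex 2.296 -3.779 4.447
vertex 2.158 -4.509 3.429
vertex 1.56 -2.39 3.55
endloop
endfacet

endsolid
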